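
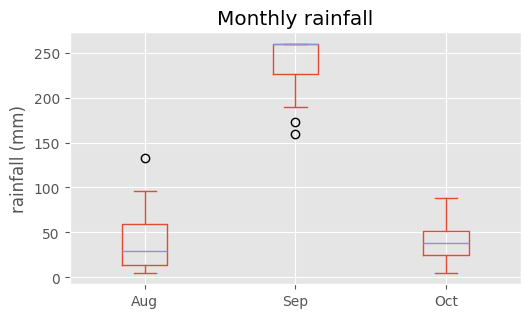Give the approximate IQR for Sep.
≈ 40

Q3 ≈ 260, Q1 ≈ 220; IQR ≈ 40.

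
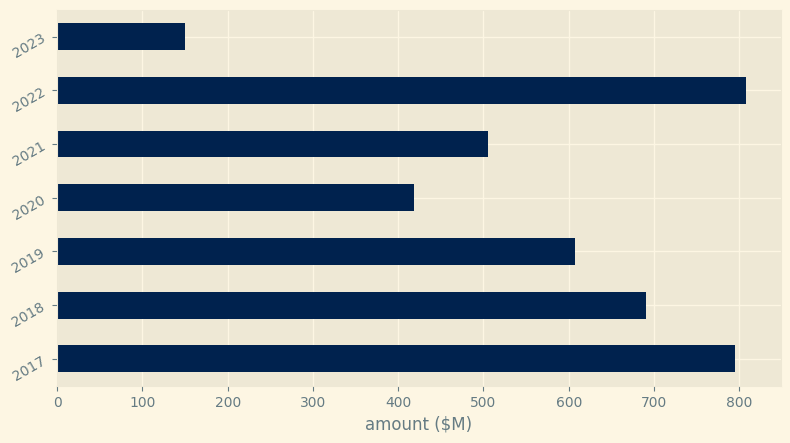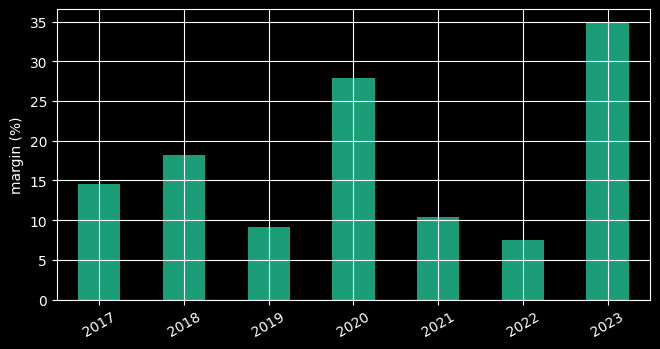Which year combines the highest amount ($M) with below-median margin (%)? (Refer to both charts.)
Chart 2 median margin (%) ≈ 15; below-median years: 2019, 2021, 2022. Among those, 2022 has the highest amount ($M) (≈ 800).

2022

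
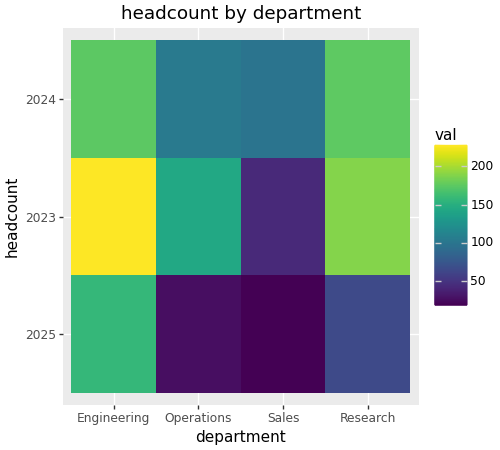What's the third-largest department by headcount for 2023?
Top 4 for 2023: Engineering ≈ 220, Research ≈ 180, Operations ≈ 140, Sales ≈ 40.

Operations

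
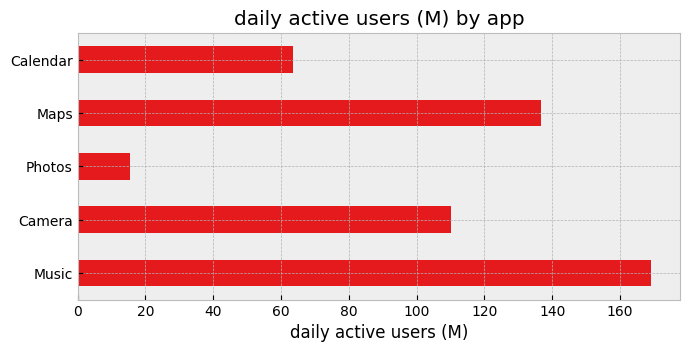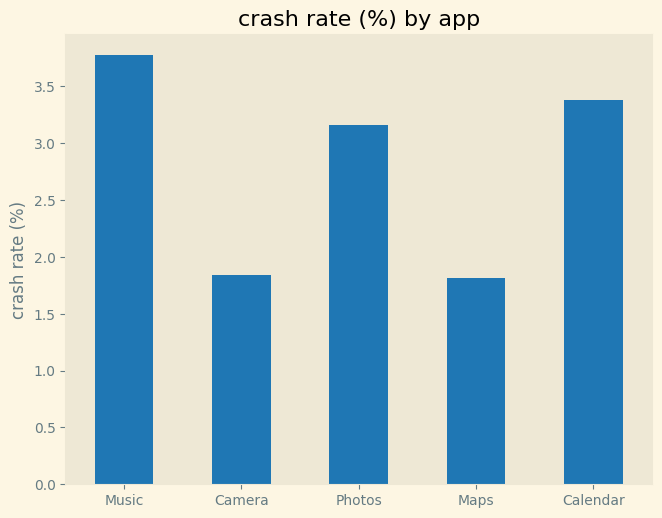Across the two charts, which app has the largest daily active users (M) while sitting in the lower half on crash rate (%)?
Chart 2 median crash rate (%) ≈ 3; below-median apps: Camera, Maps. Among those, Maps has the highest daily active users (M) (≈ 140).

Maps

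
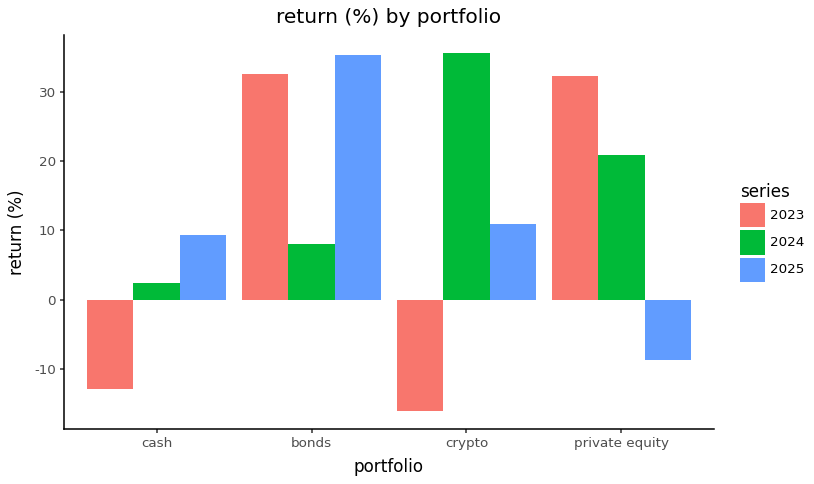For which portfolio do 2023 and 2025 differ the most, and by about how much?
private equity, ≈ 40 %

private equity: 2023 ≈ 30, 2025 ≈ -10 → gap ≈ 40. Next-largest (crypto) is only ≈ 25.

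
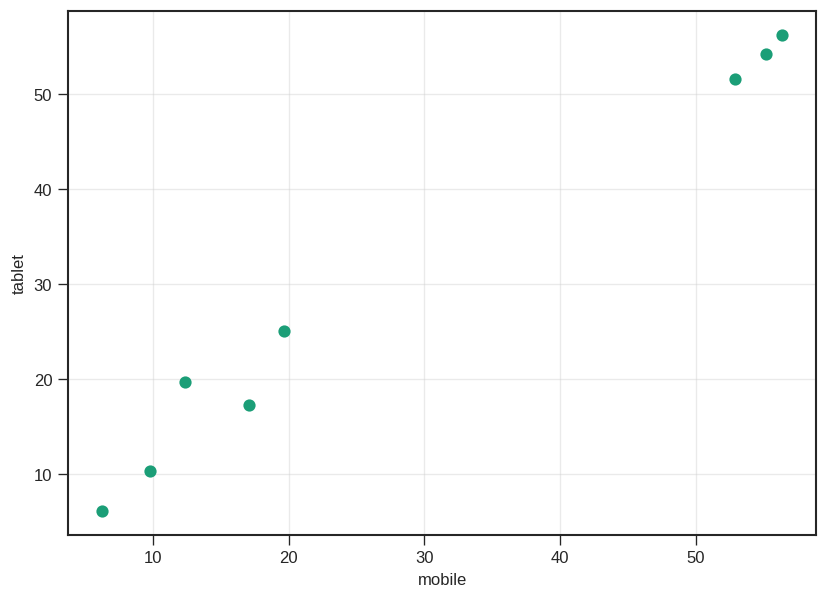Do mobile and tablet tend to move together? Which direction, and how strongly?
positive, strong

Points are positively correlated; strong (|r| ≈ 1.0).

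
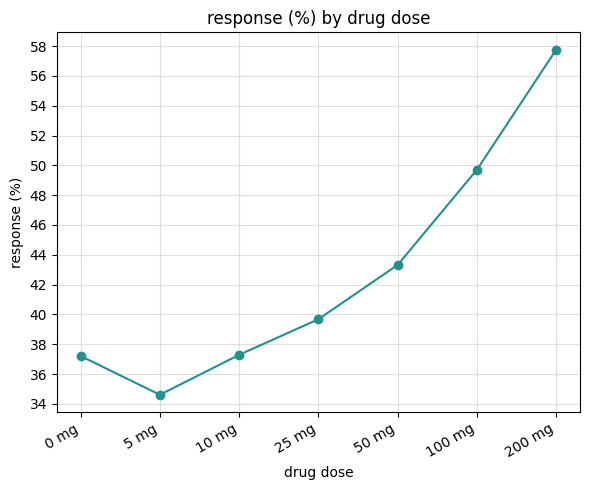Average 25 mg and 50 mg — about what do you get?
(40 + 44) / 2 ≈ 42.

≈ 42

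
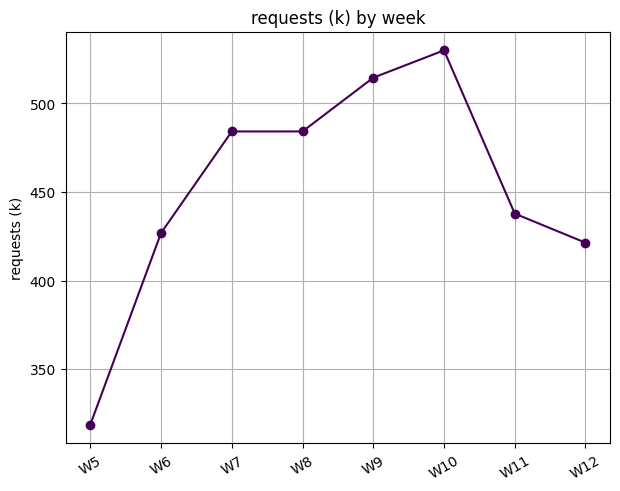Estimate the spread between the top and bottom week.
Max W10 ≈ 520, min W5 ≈ 320; range ≈ 200.

≈ 200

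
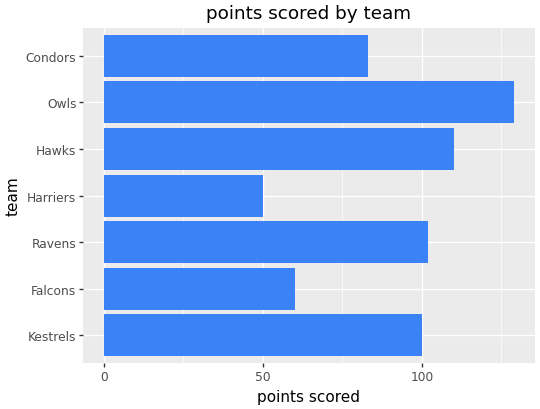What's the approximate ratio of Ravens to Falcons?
Ravens ≈ 100, Falcons ≈ 60; 100/60 ≈ 1.67.

≈ 1.67×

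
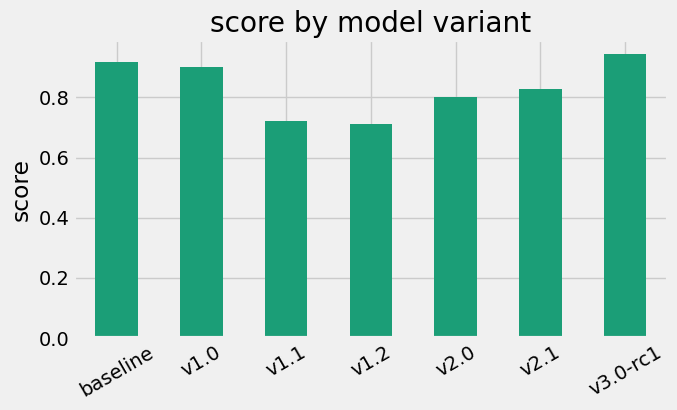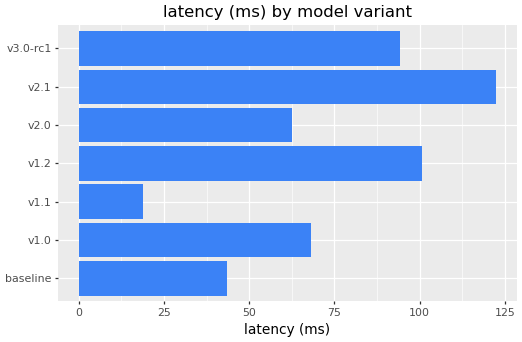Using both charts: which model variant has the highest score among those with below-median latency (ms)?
Chart 2 median latency (ms) ≈ 60; below-median model variants: baseline, v1.1, v2.0. Among those, baseline has the highest score (≈ 0.9).

baseline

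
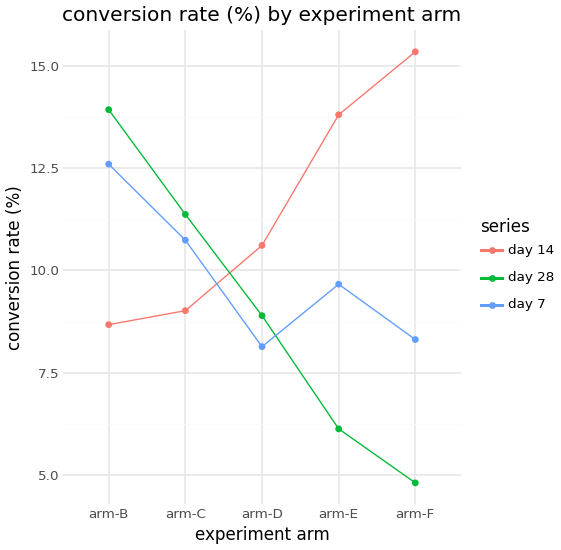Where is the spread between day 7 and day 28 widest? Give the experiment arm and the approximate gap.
arm-E: day 7 ≈ 10, day 28 ≈ 6 → gap ≈ 4. Next-largest (arm-F) is only ≈ 3.

arm-E, ≈ 4 %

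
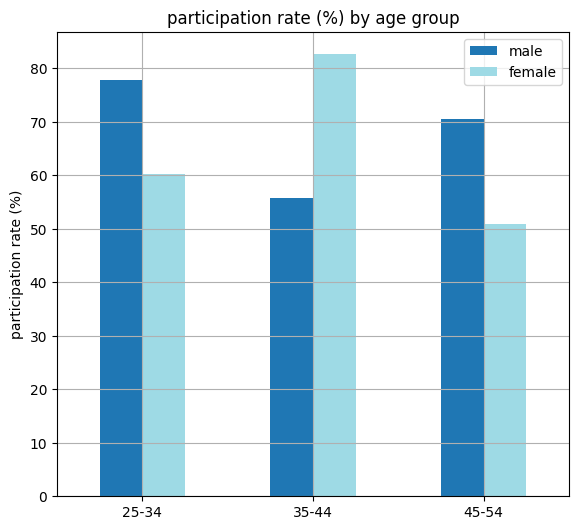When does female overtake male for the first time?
25-34: female ≈ 60 vs male ≈ 80 (not yet); 35-44: female ≈ 80 vs male ≈ 60 (first crossover).

35-44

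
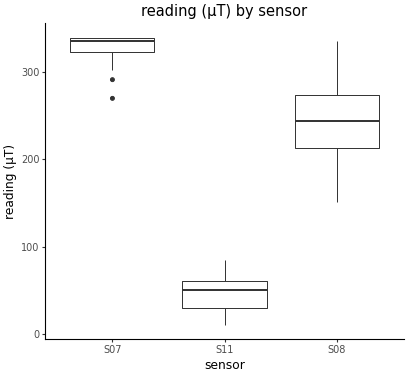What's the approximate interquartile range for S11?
Q3 ≈ 50, Q1 ≈ 25; IQR ≈ 25.

≈ 25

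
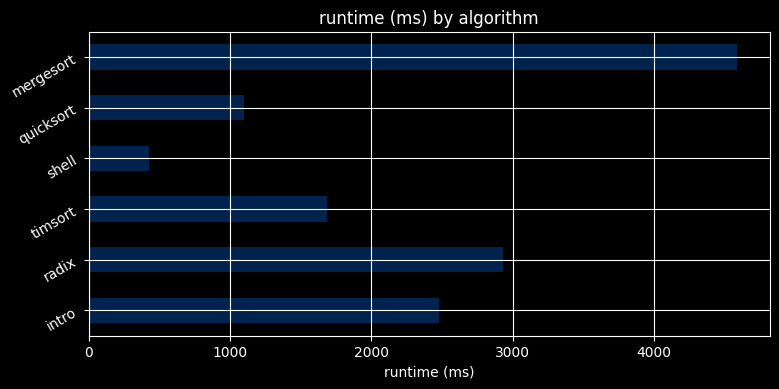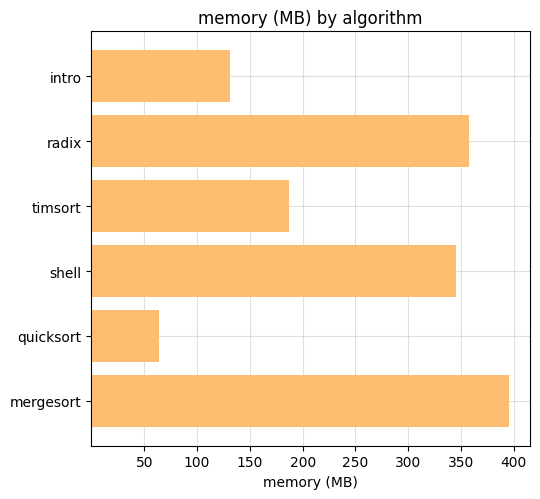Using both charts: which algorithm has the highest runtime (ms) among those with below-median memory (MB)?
intro

Chart 2 median memory (MB) ≈ 250; below-median algorithms: intro, timsort, quicksort. Among those, intro has the highest runtime (ms) (≈ 2500).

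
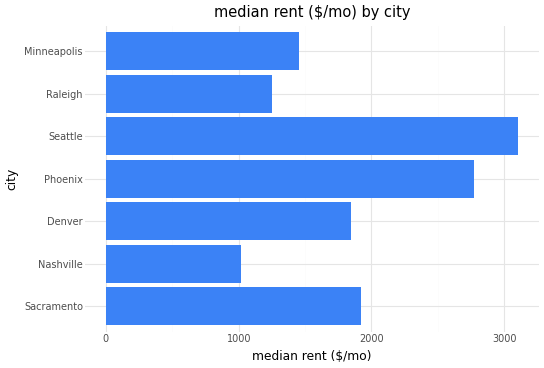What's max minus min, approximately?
Max Seattle ≈ 3000, min Nashville ≈ 1000; range ≈ 2000.

≈ 2000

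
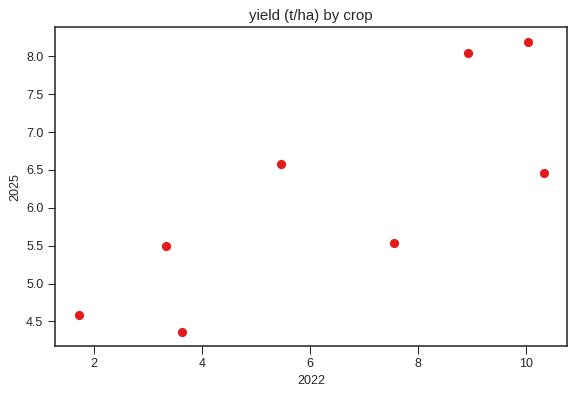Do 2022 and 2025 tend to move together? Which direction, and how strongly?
positive, strong

Points are positively correlated; strong (|r| ≈ 0.8).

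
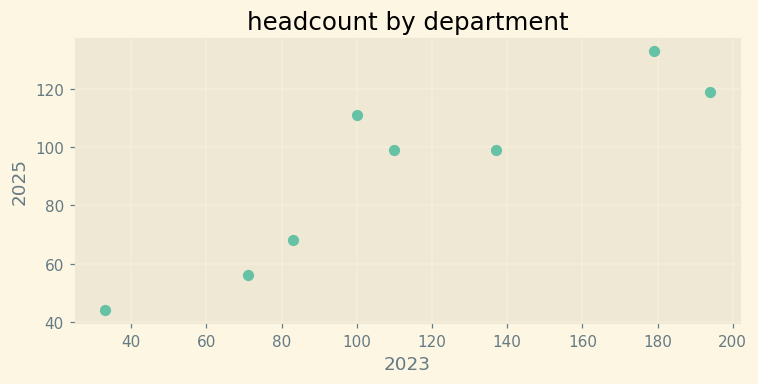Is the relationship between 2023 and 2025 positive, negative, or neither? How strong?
positive, strong

Points are positively correlated; strong (|r| ≈ 0.9).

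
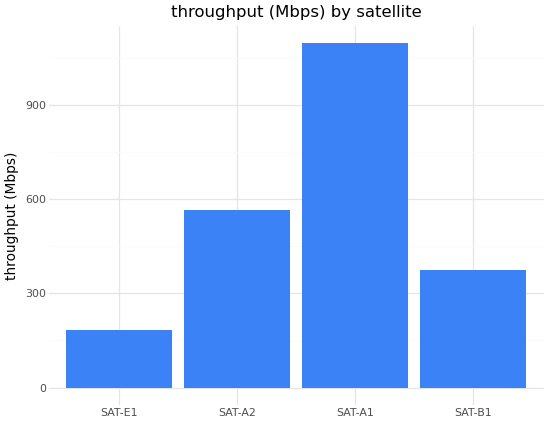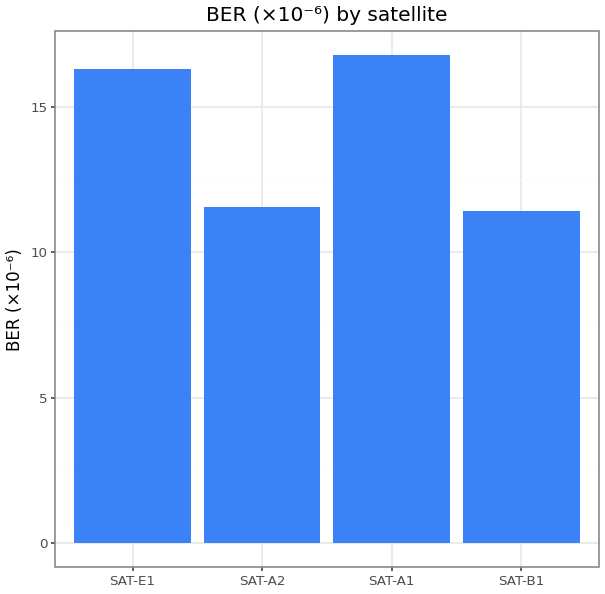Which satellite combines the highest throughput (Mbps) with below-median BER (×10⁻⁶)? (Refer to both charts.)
SAT-A2

Chart 2 median BER (×10⁻⁶) ≈ 14; below-median satellites: SAT-A2, SAT-B1. Among those, SAT-A2 has the highest throughput (Mbps) (≈ 600).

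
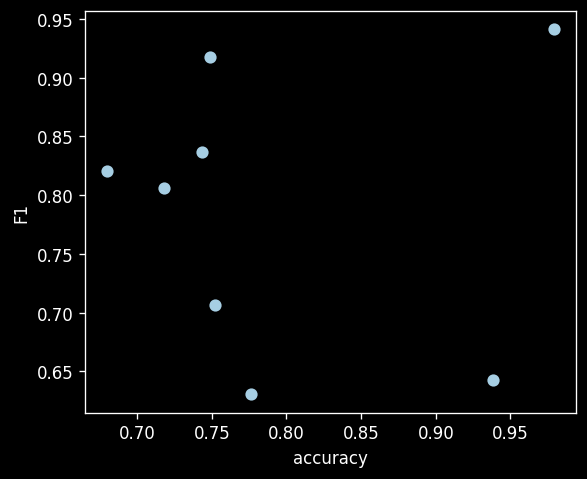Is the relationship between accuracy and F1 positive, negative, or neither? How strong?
no clear correlation

Points are roughly uncorrelated; weak (|r| ≈ 0.0).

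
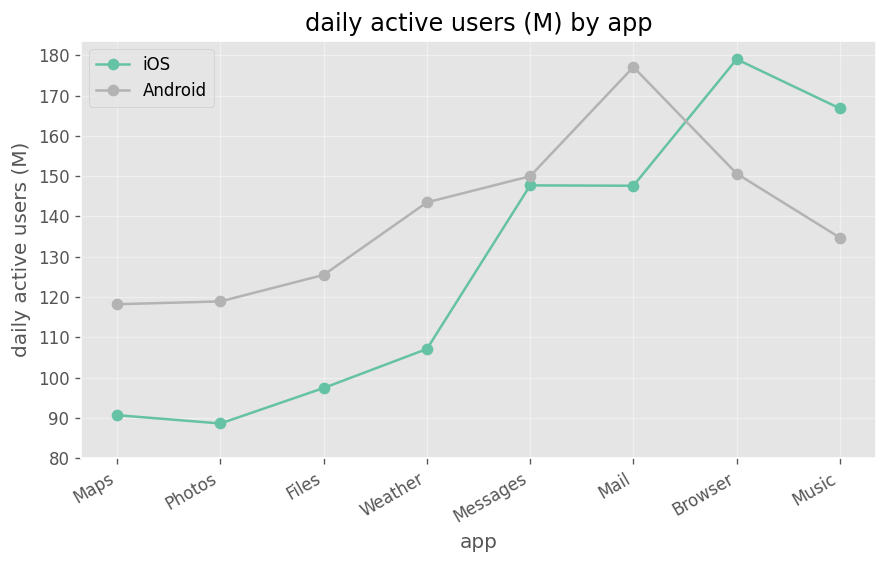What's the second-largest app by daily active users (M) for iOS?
Top 3 for iOS: Browser ≈ 180, Music ≈ 170, Messages ≈ 150.

Music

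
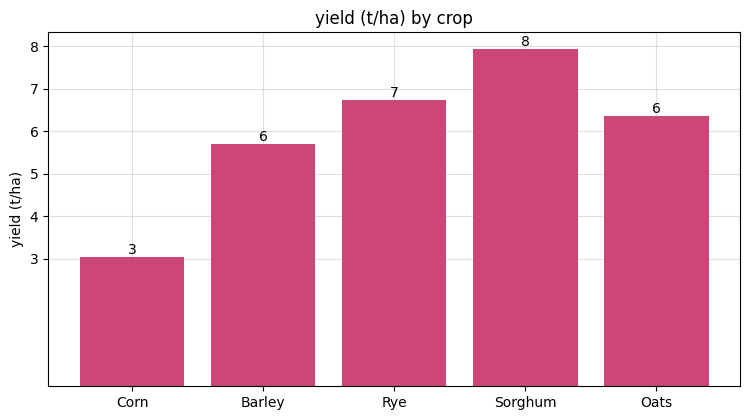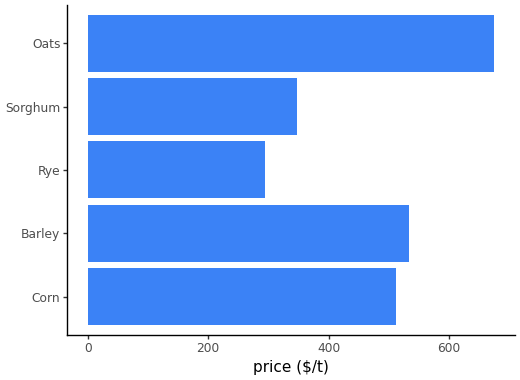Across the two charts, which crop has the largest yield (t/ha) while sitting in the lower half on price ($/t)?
Chart 2 median price ($/t) ≈ 500; below-median crops: Rye, Sorghum. Among those, Sorghum has the highest yield (t/ha) (≈ 8).

Sorghum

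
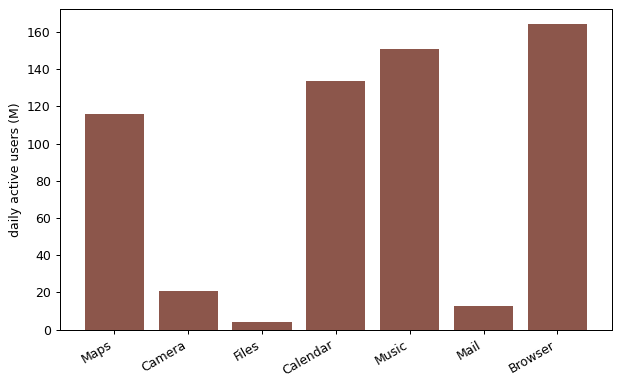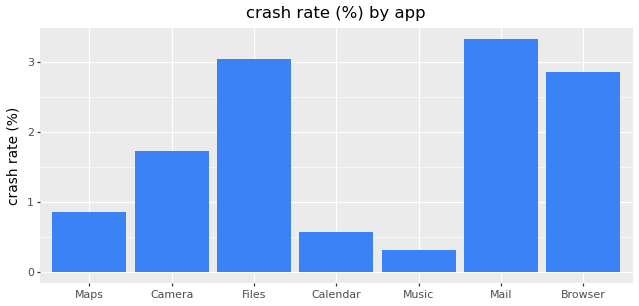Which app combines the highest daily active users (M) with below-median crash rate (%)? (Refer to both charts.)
Music

Chart 2 median crash rate (%) ≈ 1.5; below-median apps: Maps, Calendar, Music. Among those, Music has the highest daily active users (M) (≈ 160).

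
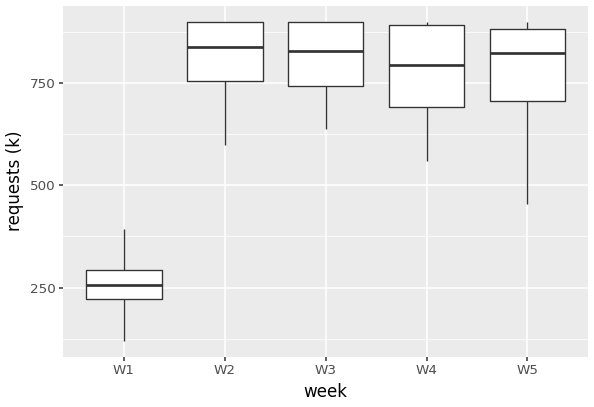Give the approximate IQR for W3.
Q3 ≈ 900, Q1 ≈ 750; IQR ≈ 150.

≈ 150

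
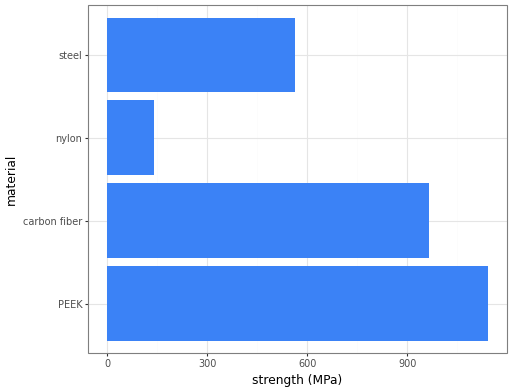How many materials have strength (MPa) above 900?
2

Above 900: PEEK, carbon fiber.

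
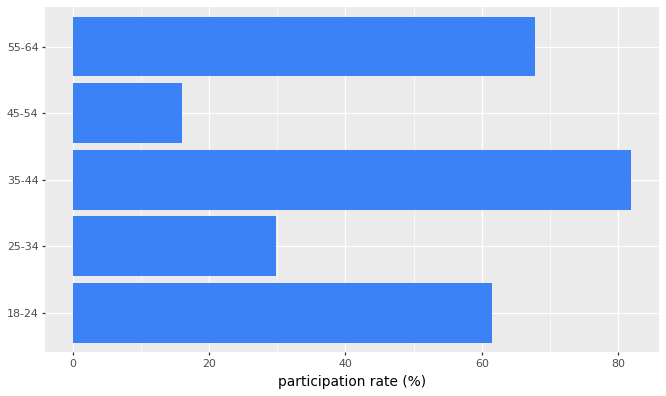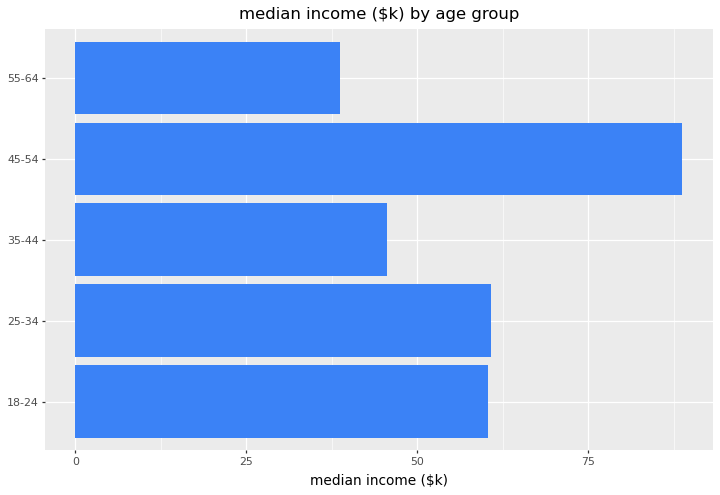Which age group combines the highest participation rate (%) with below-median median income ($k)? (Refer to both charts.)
35-44

Chart 2 median median income ($k) ≈ 60; below-median age groups: 35-44, 55-64. Among those, 35-44 has the highest participation rate (%) (≈ 80).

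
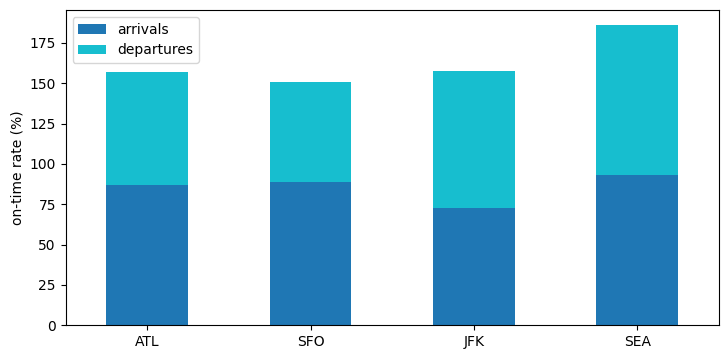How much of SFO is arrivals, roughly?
≈ 80

arrivals top ≈ 80, bottom ≈ 0; segment ≈ 80.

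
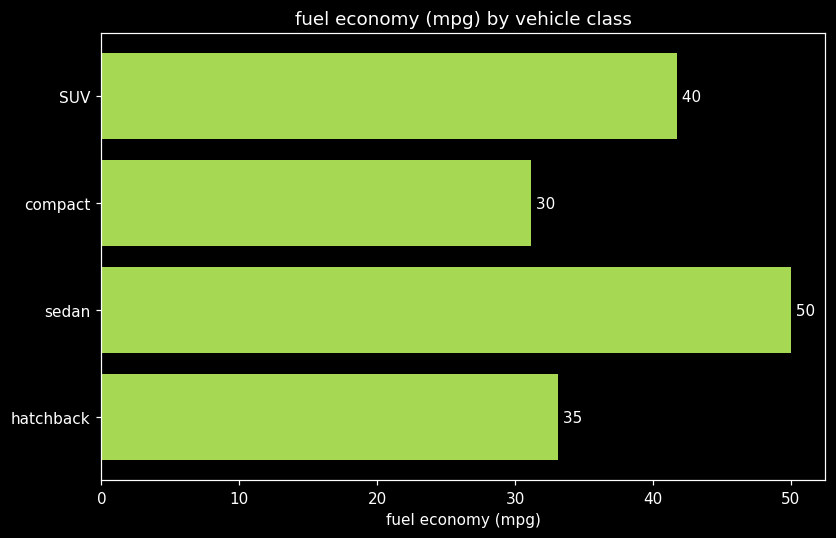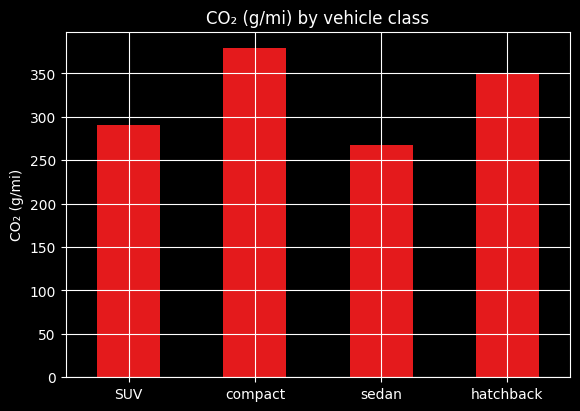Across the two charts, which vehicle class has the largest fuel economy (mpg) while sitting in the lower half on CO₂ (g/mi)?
sedan

Chart 2 median CO₂ (g/mi) ≈ 300; below-median vehicle classes: SUV, sedan. Among those, sedan has the highest fuel economy (mpg) (≈ 50).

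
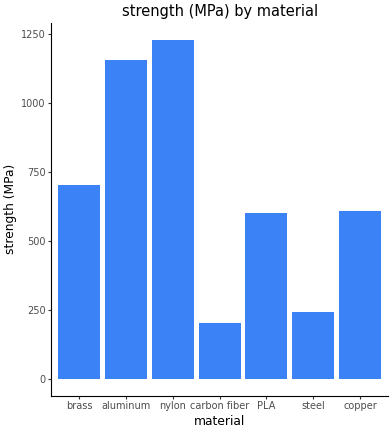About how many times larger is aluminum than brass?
≈ 1.5×

aluminum ≈ 1200, brass ≈ 800; 1200/800 ≈ 1.5.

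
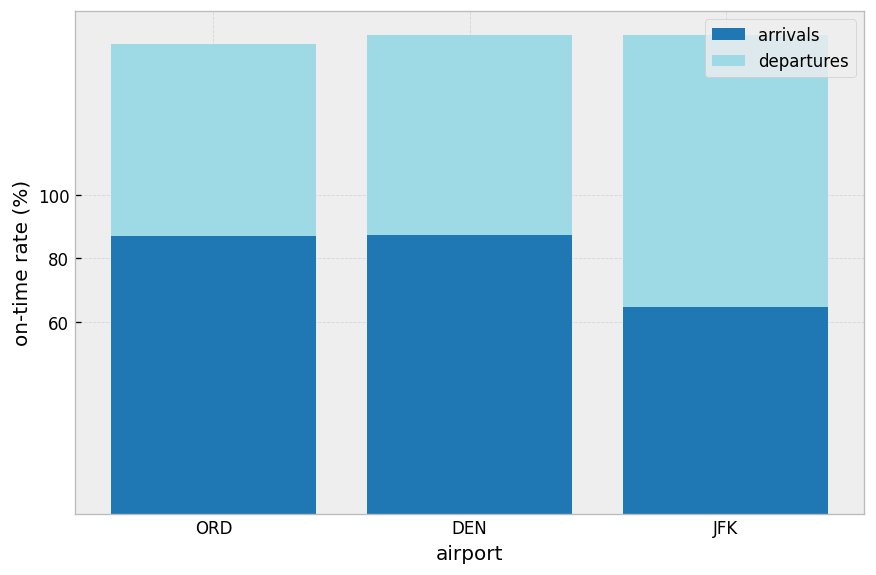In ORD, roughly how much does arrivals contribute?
≈ 80

arrivals top ≈ 80, bottom ≈ 0; segment ≈ 80.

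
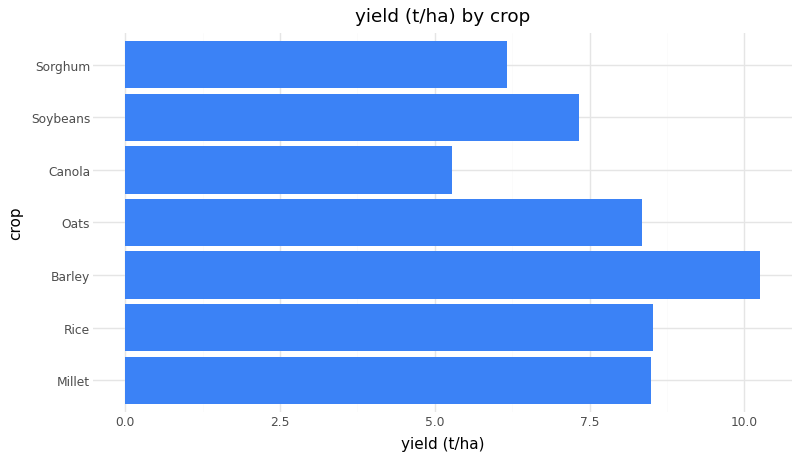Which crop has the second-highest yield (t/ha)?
Rice

Top 3: Barley ≈ 10, Rice ≈ 9, Millet ≈ 8.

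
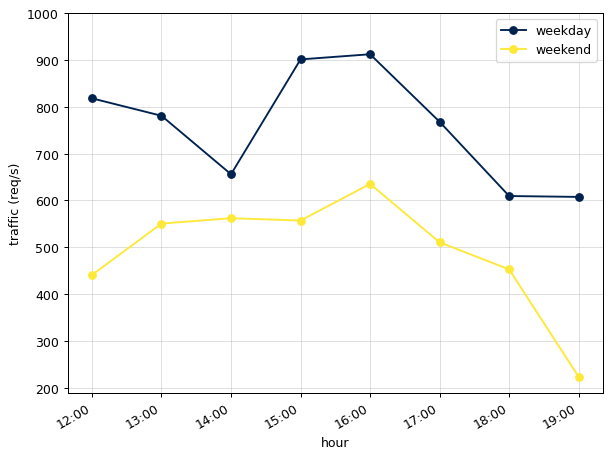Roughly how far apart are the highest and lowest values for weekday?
Max 16:00 ≈ 900, min 19:00 ≈ 600; range ≈ 300.

≈ 300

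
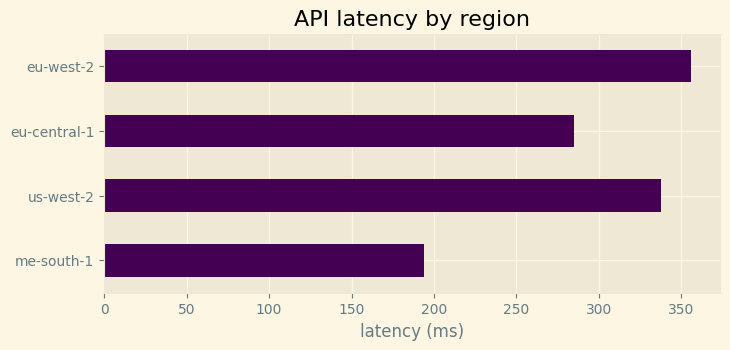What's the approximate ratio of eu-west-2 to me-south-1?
eu-west-2 ≈ 350, me-south-1 ≈ 200; 350/200 ≈ 1.75.

≈ 1.75×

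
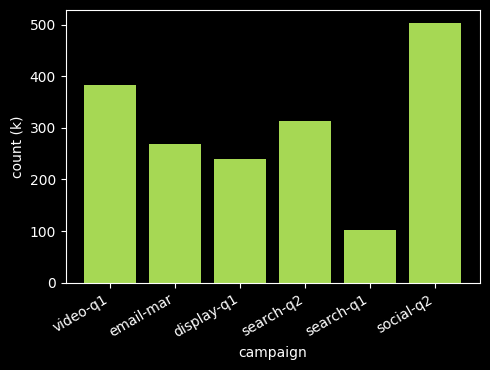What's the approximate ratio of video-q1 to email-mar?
≈ 1.6×

video-q1 ≈ 400, email-mar ≈ 250; 400/250 ≈ 1.6.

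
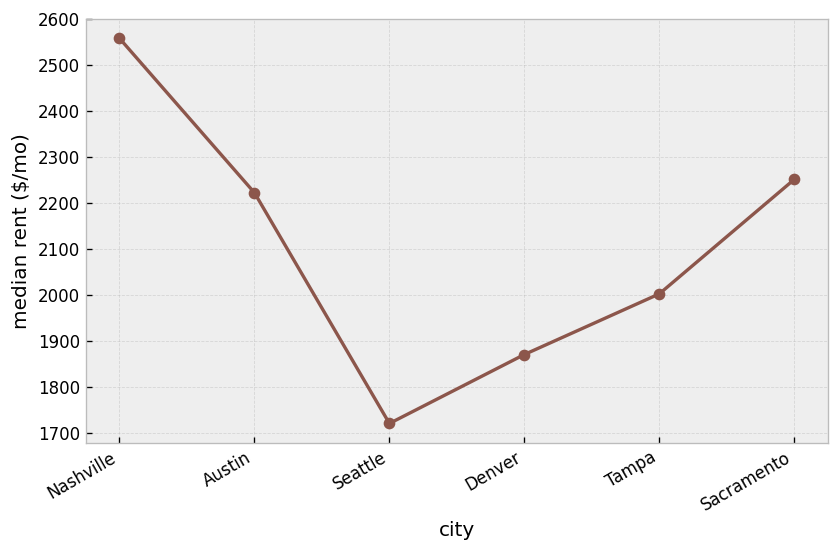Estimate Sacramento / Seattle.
Sacramento ≈ 2300, Seattle ≈ 1700; 2300/1700 ≈ 1.35.

≈ 1.35×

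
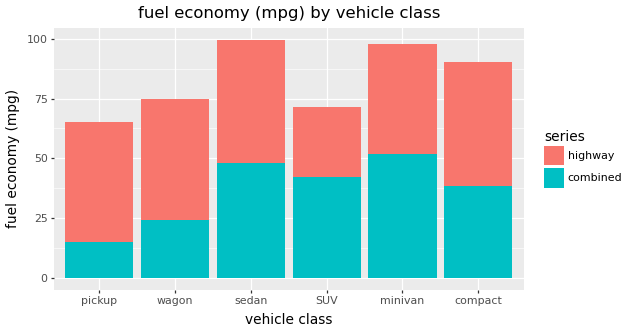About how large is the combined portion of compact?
≈ 40

combined top ≈ 40, bottom ≈ 0; segment ≈ 40.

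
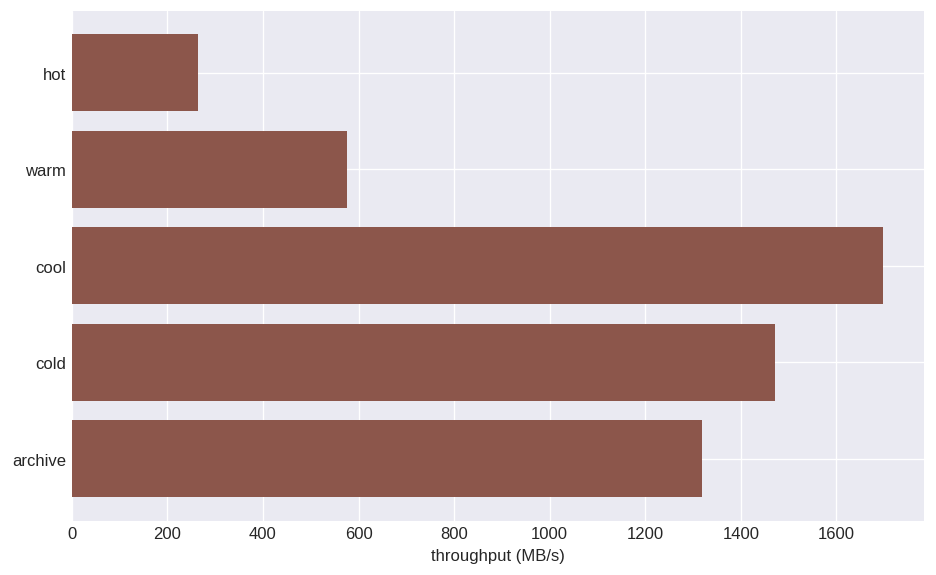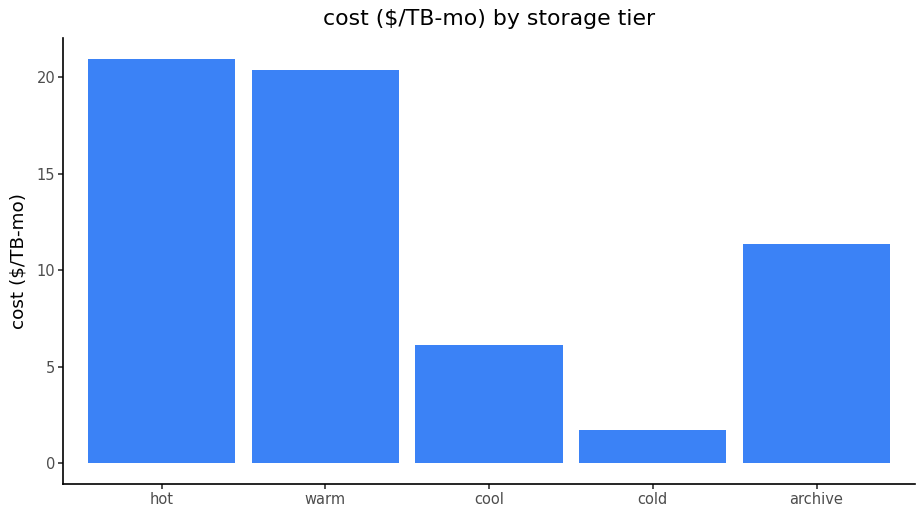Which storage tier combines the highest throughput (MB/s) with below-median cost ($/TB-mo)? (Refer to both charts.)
Chart 2 median cost ($/TB-mo) ≈ 12; below-median storage tiers: cool, cold. Among those, cool has the highest throughput (MB/s) (≈ 1600).

cool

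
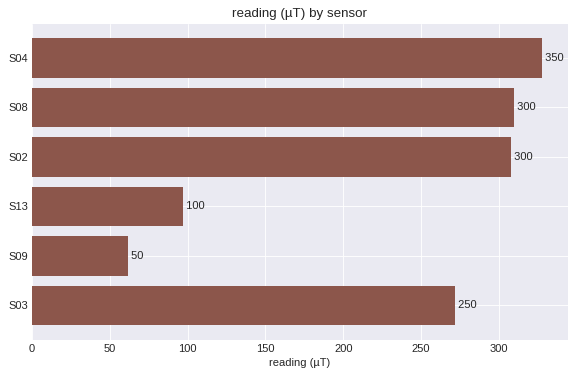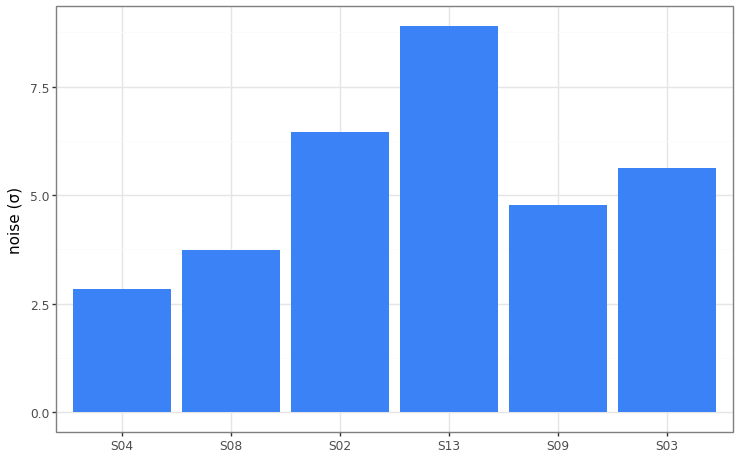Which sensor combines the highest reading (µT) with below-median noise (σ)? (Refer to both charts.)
Chart 2 median noise (σ) ≈ 5; below-median sensors: S04, S08, S09. Among those, S04 has the highest reading (µT) (≈ 350).

S04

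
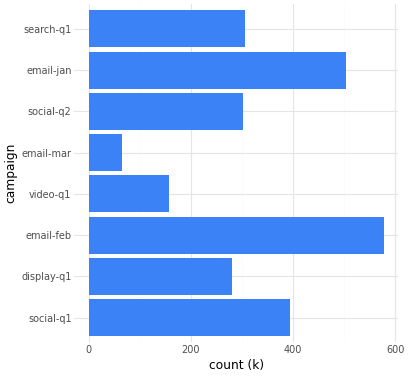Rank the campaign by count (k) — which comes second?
Top 3: email-feb ≈ 600, email-jan ≈ 500, social-q1 ≈ 400.

email-jan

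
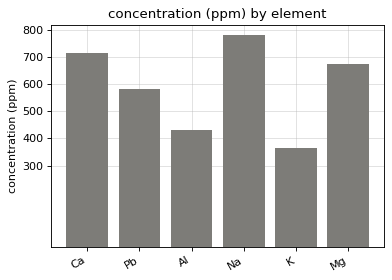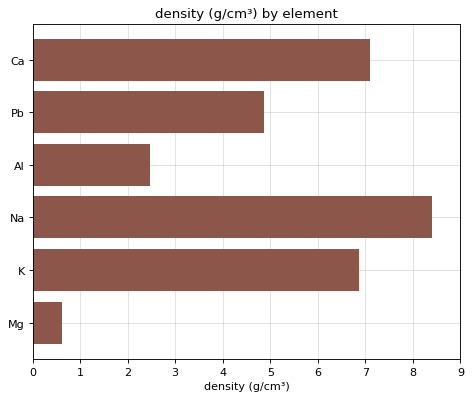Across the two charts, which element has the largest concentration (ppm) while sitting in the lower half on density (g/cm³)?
Chart 2 median density (g/cm³) ≈ 6; below-median elements: Pb, Al, Mg. Among those, Mg has the highest concentration (ppm) (≈ 700).

Mg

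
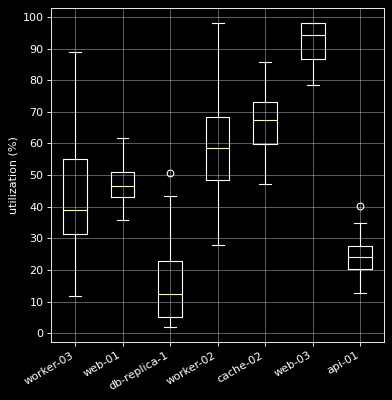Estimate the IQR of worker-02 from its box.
Q3 ≈ 70, Q1 ≈ 50; IQR ≈ 20.

≈ 20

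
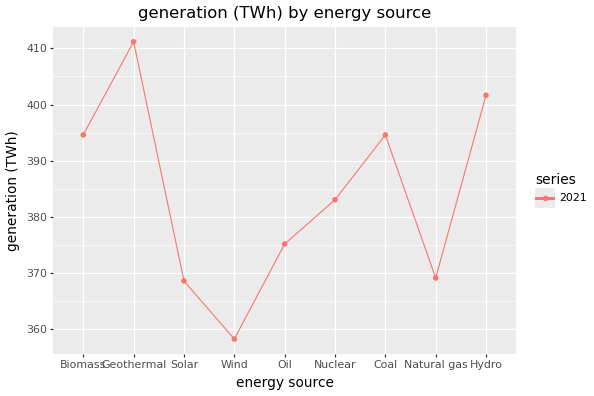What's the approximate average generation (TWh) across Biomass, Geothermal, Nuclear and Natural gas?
(395 + 410 + 385 + 370) / 4 ≈ 390.

≈ 390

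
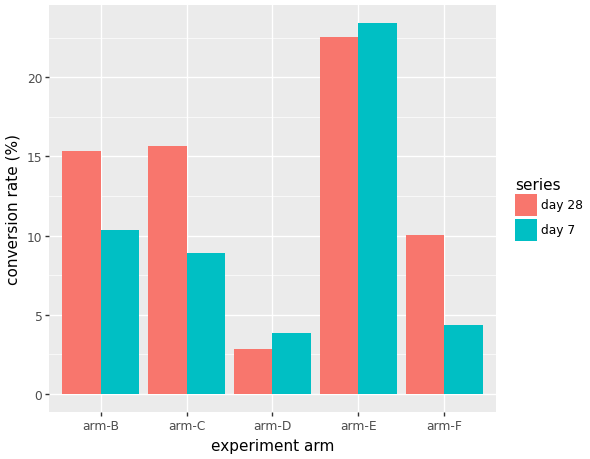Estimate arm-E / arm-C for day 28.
arm-E ≈ 22, arm-C ≈ 16; 22/16 ≈ 1.38.

≈ 1.38×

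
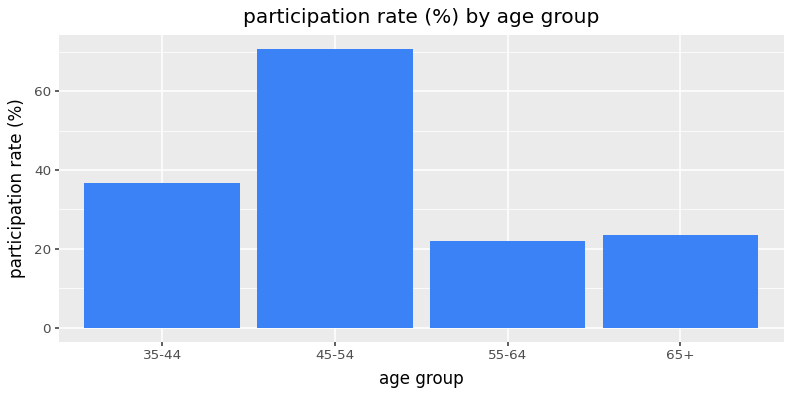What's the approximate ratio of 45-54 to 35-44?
≈ 1.75×

45-54 ≈ 70, 35-44 ≈ 40; 70/40 ≈ 1.75.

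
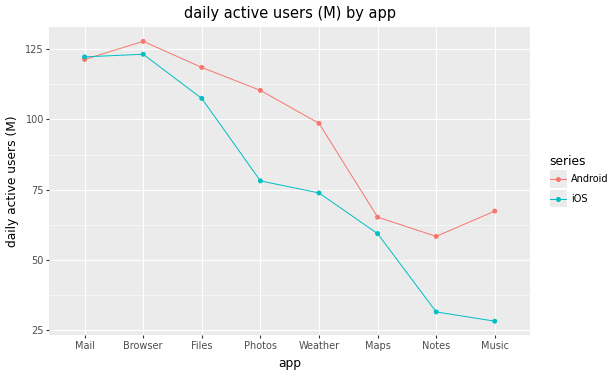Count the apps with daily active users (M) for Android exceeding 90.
5

Above 90: Mail, Browser, Files, Photos, Weather.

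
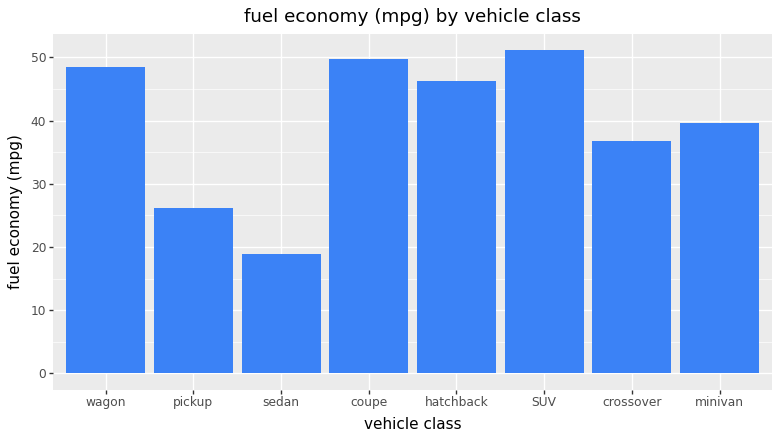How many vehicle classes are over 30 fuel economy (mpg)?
6

Above 30: wagon, coupe, hatchback, SUV, crossover, minivan.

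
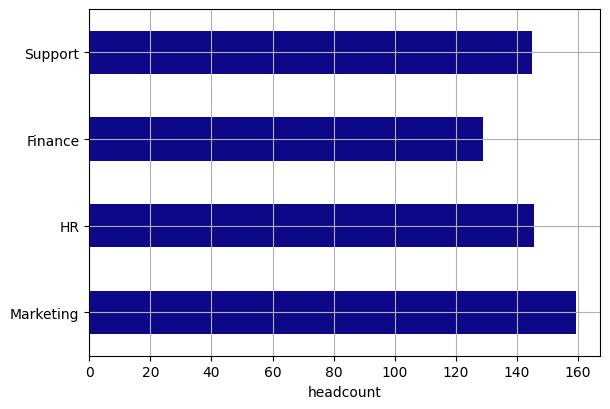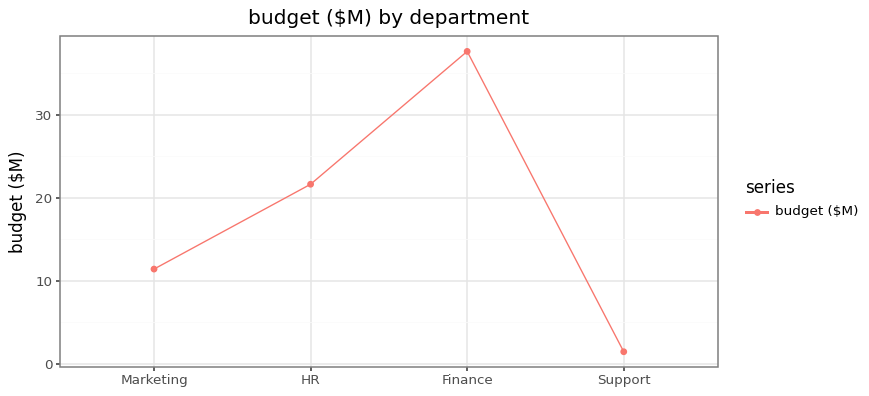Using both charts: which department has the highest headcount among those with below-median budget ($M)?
Marketing

Chart 2 median budget ($M) ≈ 15; below-median departments: Marketing, Support. Among those, Marketing has the highest headcount (≈ 160).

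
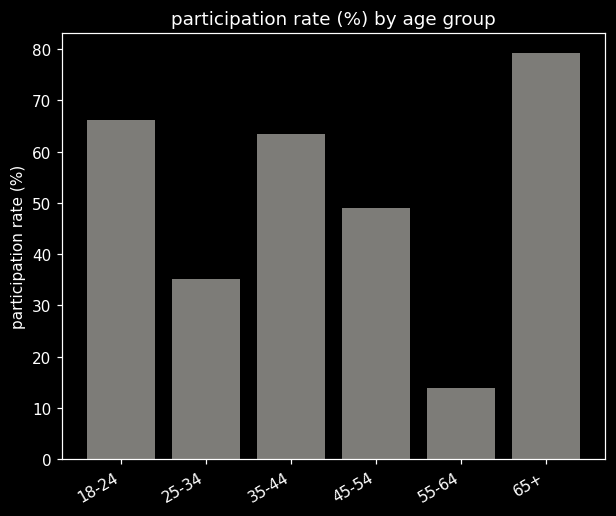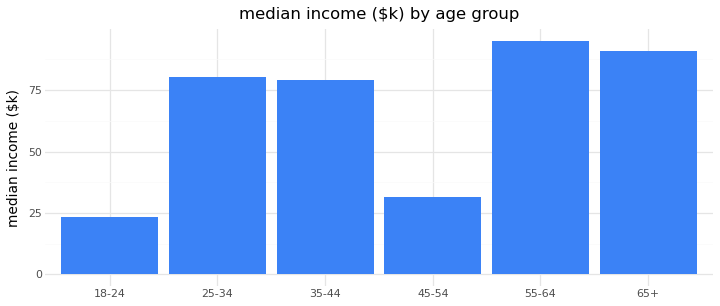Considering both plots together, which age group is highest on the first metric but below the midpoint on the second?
18-24

Chart 2 median median income ($k) ≈ 80; below-median age groups: 18-24, 35-44, 45-54. Among those, 18-24 has the highest participation rate (%) (≈ 70).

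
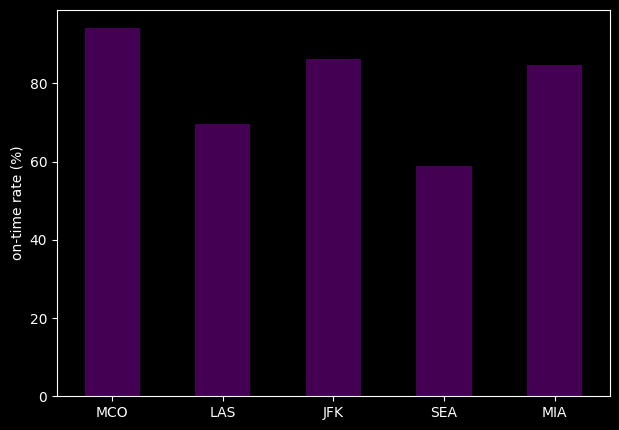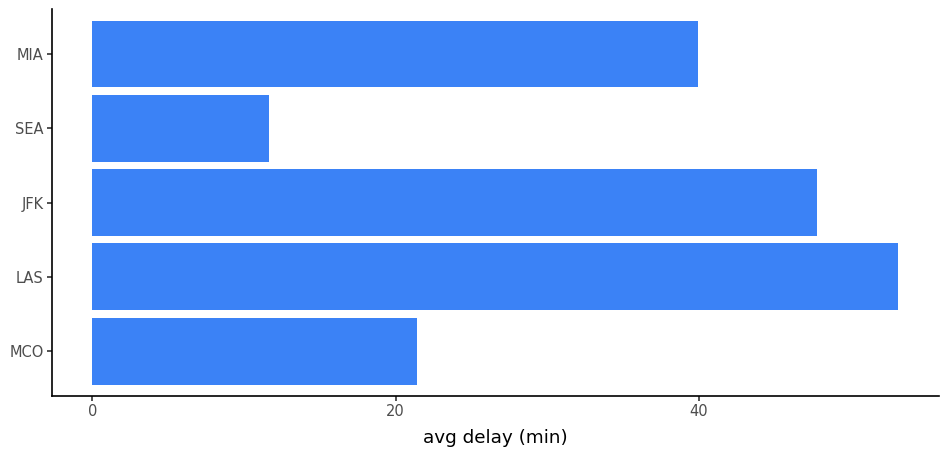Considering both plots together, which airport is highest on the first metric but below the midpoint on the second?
Chart 2 median avg delay (min) ≈ 40; below-median airports: MCO, SEA. Among those, MCO has the highest on-time rate (%) (≈ 90).

MCO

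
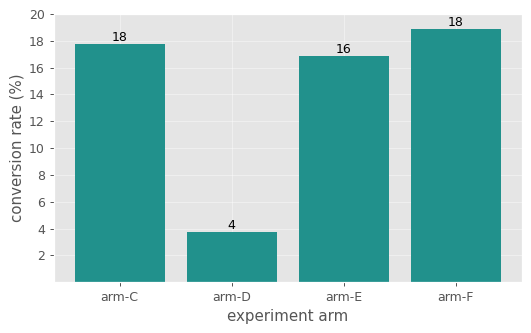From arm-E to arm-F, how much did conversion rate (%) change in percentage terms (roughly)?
≈ +12.5%

arm-E ≈ 16, arm-F ≈ 18; (18 − 16) / 16 ≈ +12.5%.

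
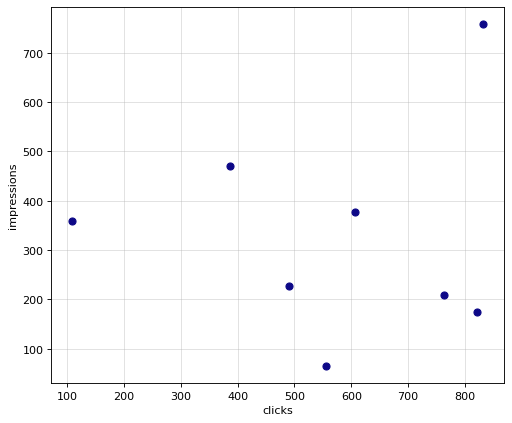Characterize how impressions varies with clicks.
Points are roughly uncorrelated; weak (|r| ≈ 0.1).

no clear correlation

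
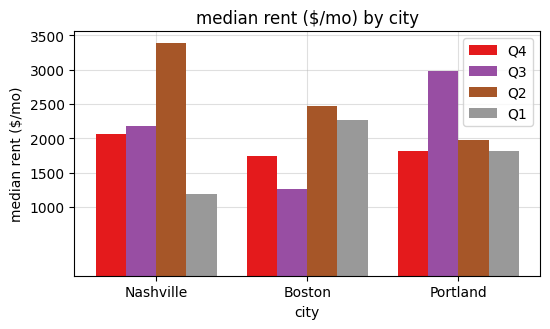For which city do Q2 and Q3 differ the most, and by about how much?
Nashville: Q2 ≈ 3500, Q3 ≈ 2000 → gap ≈ 1500. Next-largest (Boston) is only ≈ 1000.

Nashville, ≈ 1500 $/mo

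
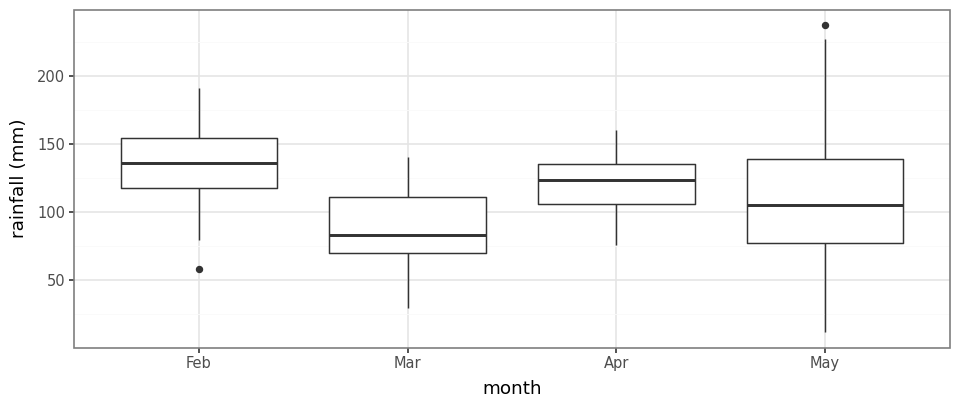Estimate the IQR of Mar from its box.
Q3 ≈ 110, Q1 ≈ 70; IQR ≈ 40.

≈ 40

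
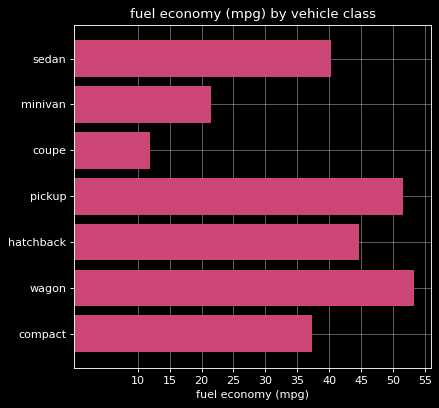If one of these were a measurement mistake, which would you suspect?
coupe ≈ 10; the rest sit between ≈ 20 and ≈ 55.

coupe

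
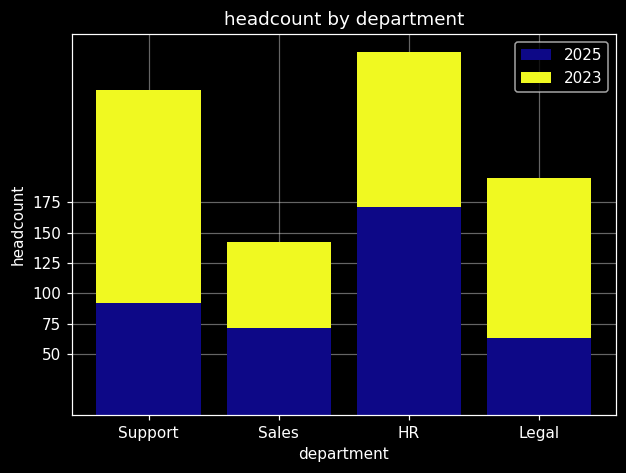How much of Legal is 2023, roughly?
2023 top ≈ 200, bottom ≈ 75; segment ≈ 125.

≈ 125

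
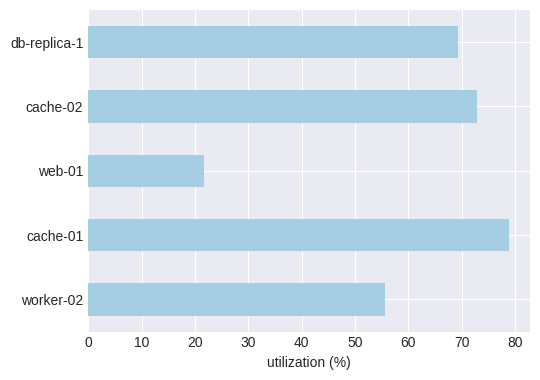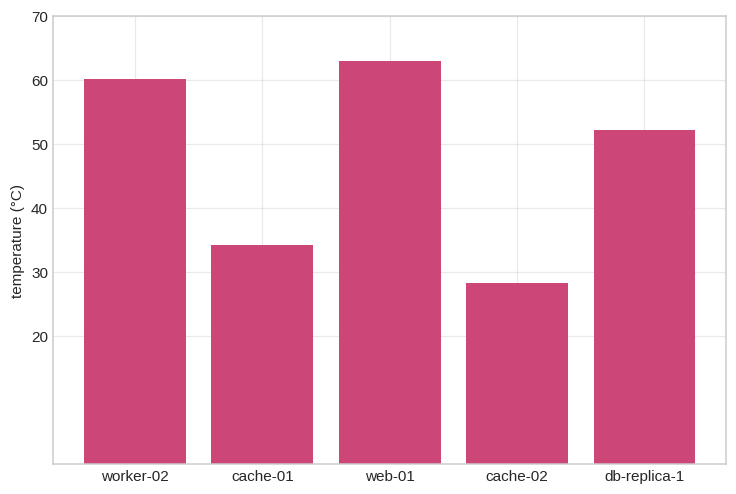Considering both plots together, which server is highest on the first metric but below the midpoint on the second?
Chart 2 median temperature (°C) ≈ 50; below-median servers: cache-01, cache-02. Among those, cache-01 has the highest utilization (%) (≈ 80).

cache-01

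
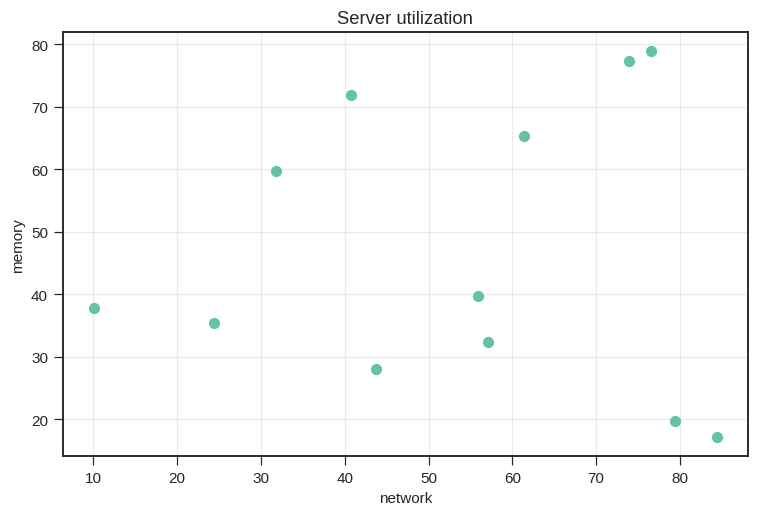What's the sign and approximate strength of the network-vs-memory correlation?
no clear correlation

Points are roughly uncorrelated; weak (|r| ≈ 0.0).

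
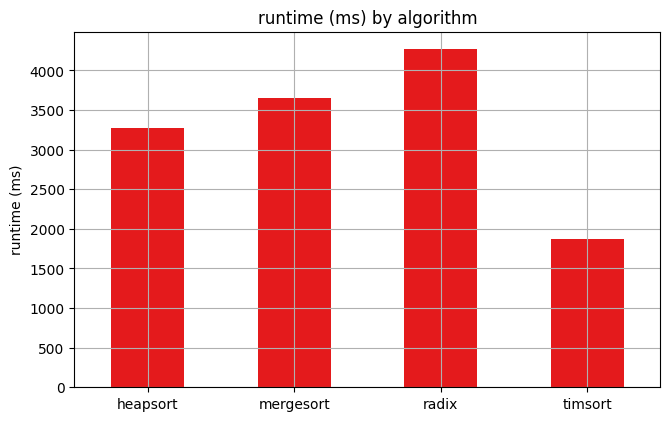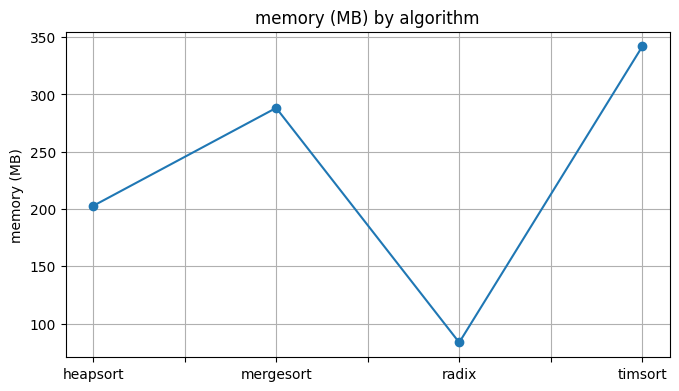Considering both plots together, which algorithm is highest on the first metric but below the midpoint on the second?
radix

Chart 2 median memory (MB) ≈ 250; below-median algorithms: heapsort, radix. Among those, radix has the highest runtime (ms) (≈ 4500).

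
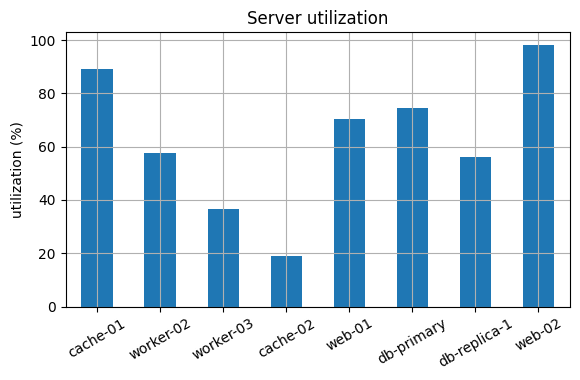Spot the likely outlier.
cache-02 ≈ 20; the rest sit between ≈ 40 and ≈ 100.

cache-02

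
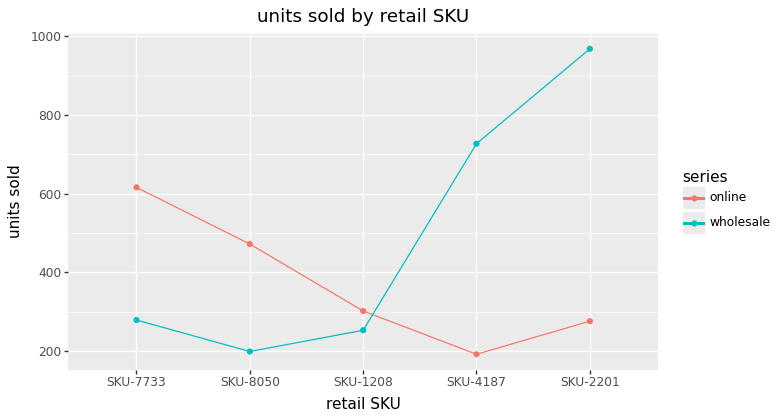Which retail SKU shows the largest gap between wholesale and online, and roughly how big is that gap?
SKU-2201, ≈ 700

SKU-2201: wholesale ≈ 1000, online ≈ 300 → gap ≈ 700. Next-largest (SKU-4187) is only ≈ 500.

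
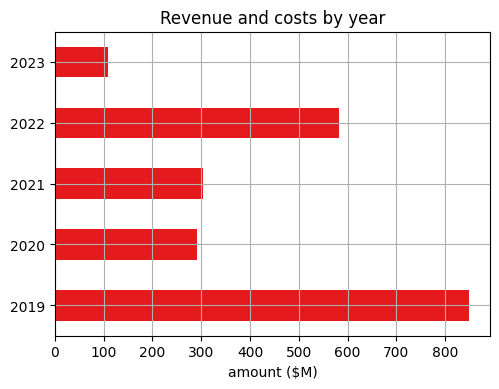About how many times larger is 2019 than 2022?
2019 ≈ 800, 2022 ≈ 600; 800/600 ≈ 1.33.

≈ 1.33×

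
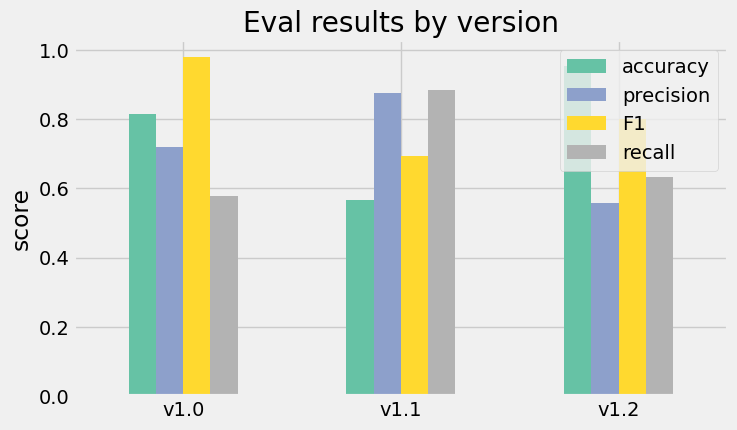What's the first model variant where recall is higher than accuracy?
v1.0: recall ≈ 0.6 vs accuracy ≈ 0.8 (not yet); v1.1: recall ≈ 0.9 vs accuracy ≈ 0.6 (first crossover).

v1.1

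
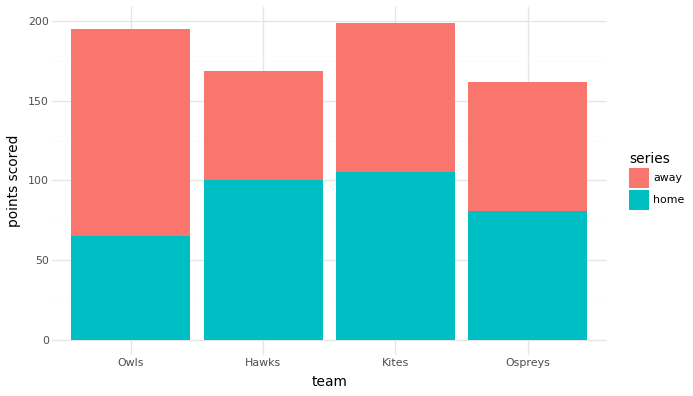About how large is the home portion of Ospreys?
≈ 80

home top ≈ 80, bottom ≈ 0; segment ≈ 80.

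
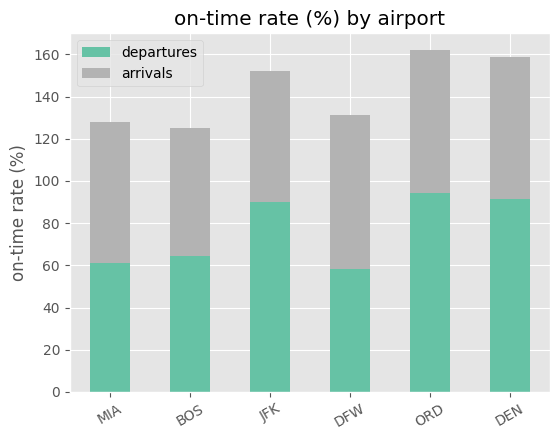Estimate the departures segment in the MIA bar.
≈ 60

departures top ≈ 60, bottom ≈ 0; segment ≈ 60.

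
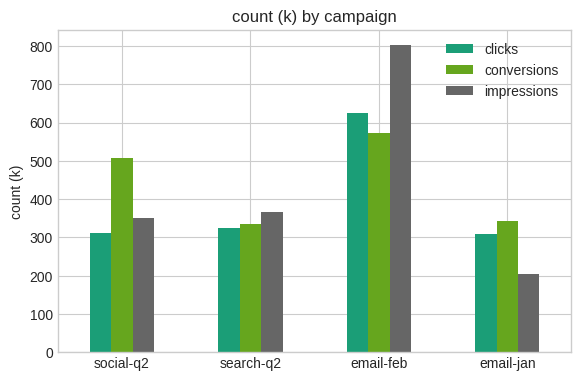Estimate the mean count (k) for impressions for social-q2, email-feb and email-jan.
≈ 467

(400 + 800 + 200) / 3 ≈ 467.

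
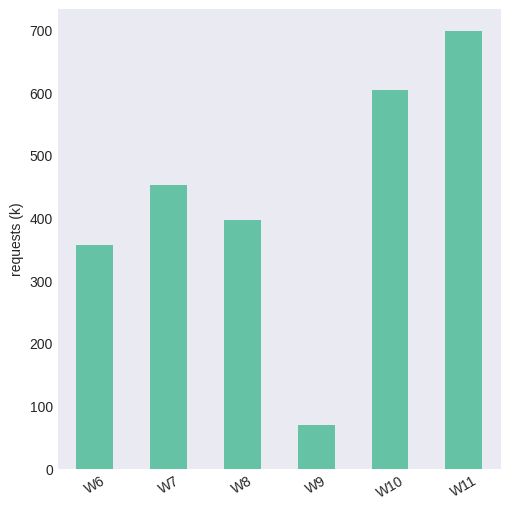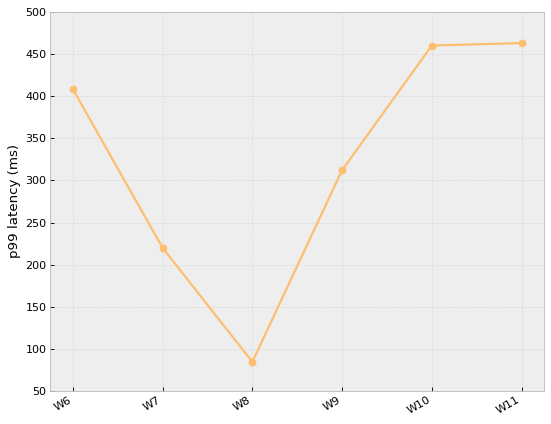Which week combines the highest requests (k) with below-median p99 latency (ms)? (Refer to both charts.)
Chart 2 median p99 latency (ms) ≈ 350; below-median weeks: W7, W8, W9. Among those, W7 has the highest requests (k) (≈ 500).

W7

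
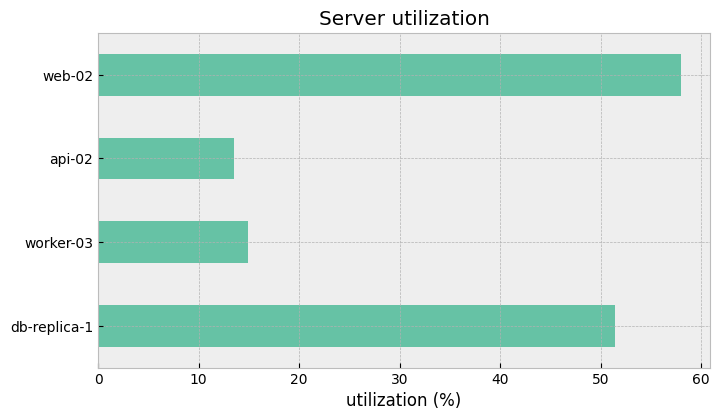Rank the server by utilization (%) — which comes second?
db-replica-1

Top 3: web-02 ≈ 60, db-replica-1 ≈ 50, worker-03 ≈ 15.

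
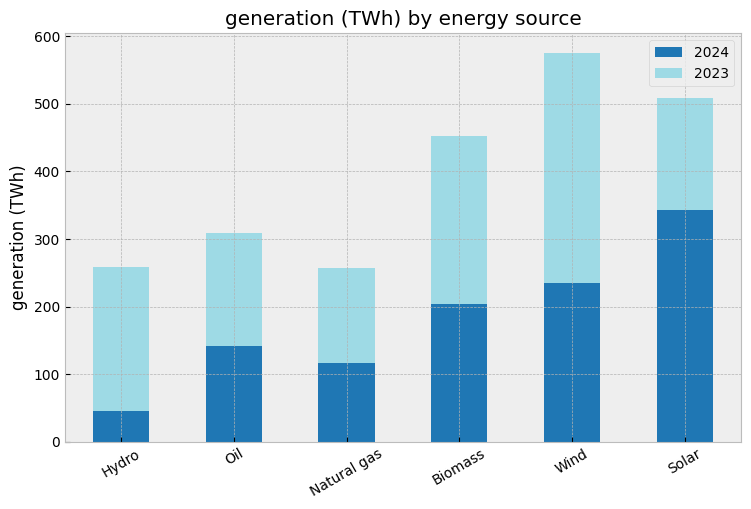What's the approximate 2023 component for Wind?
≈ 350

2023 top ≈ 600, bottom ≈ 250; segment ≈ 350.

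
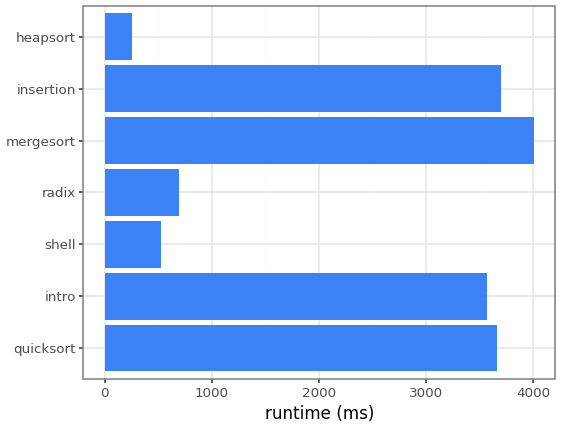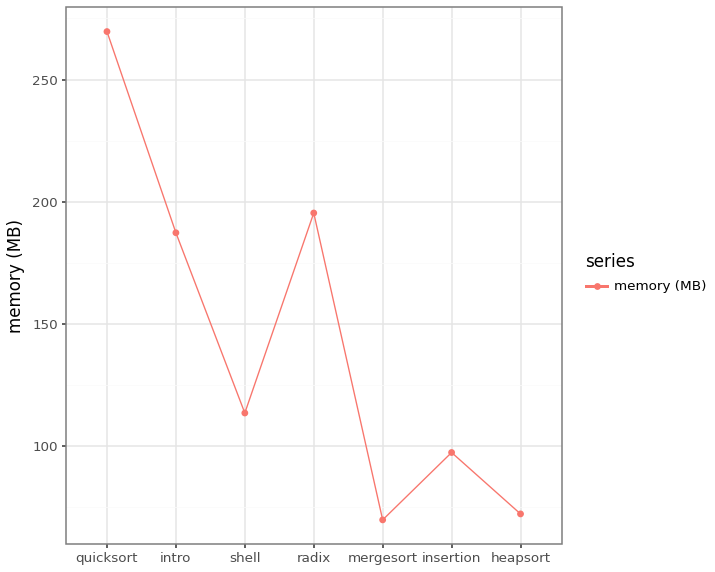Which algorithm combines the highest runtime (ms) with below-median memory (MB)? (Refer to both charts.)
mergesort

Chart 2 median memory (MB) ≈ 125; below-median algorithms: mergesort, insertion, heapsort. Among those, mergesort has the highest runtime (ms) (≈ 4000).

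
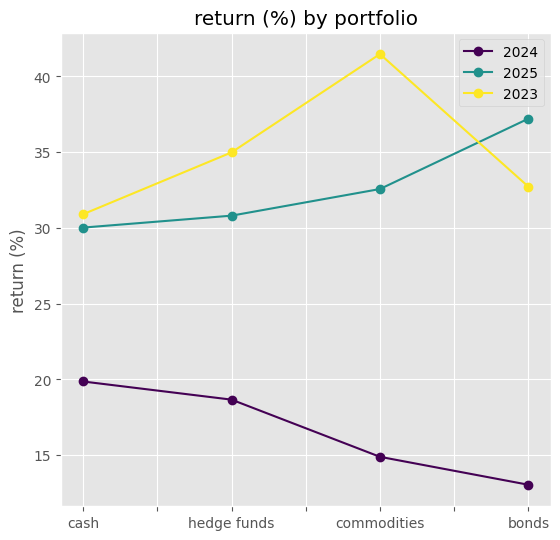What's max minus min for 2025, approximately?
≈ 5

Max bonds ≈ 35, min cash ≈ 30; range ≈ 5.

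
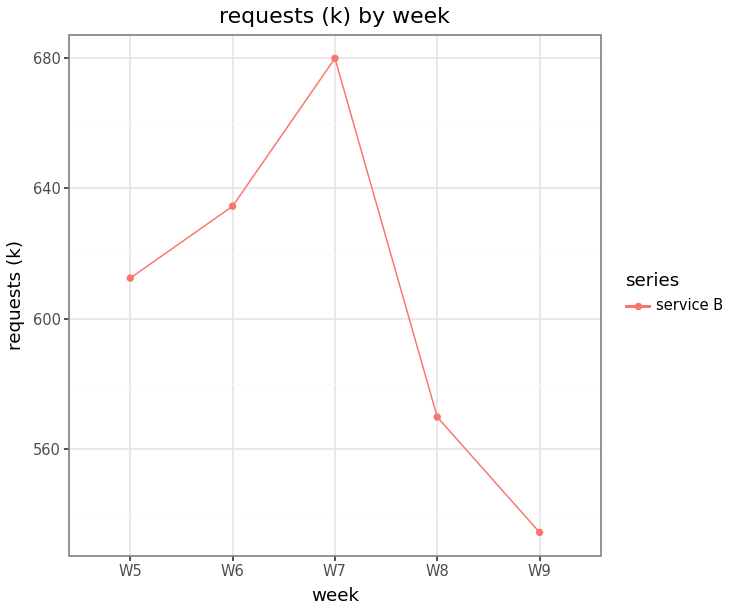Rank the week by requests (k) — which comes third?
Top 4: W7 ≈ 680, W6 ≈ 640, W5 ≈ 620, W8 ≈ 560.

W5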